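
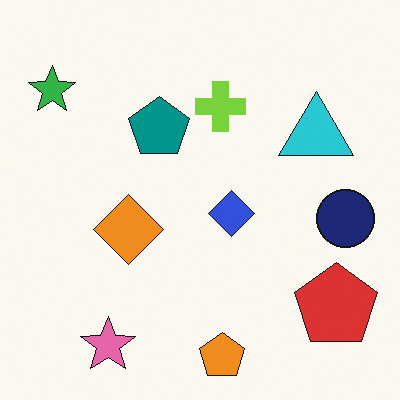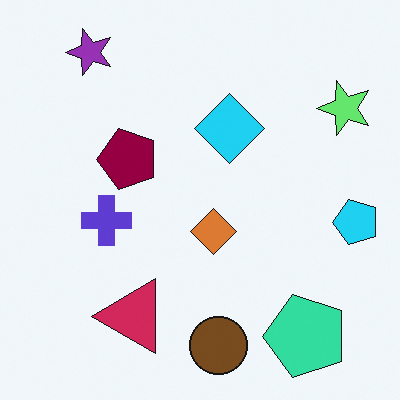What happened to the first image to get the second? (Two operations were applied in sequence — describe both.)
The image was transposed (reflected across the top-left ↔ bottom-right diagonal), then hue-shifted through roughly half the color wheel.

Shapes have swapped their row and column positions — what was in the top-right is now in the bottom-left — a diagonal reflection. Every shape's color has rotated by the same amount around the hue wheel — a uniform hue shift.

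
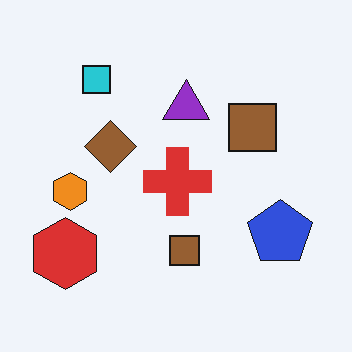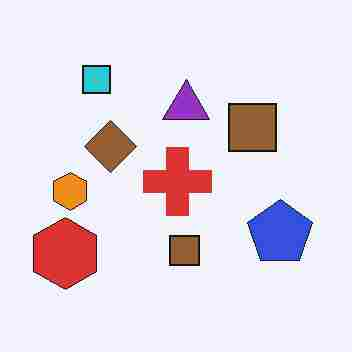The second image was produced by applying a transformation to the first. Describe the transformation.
This is the original image heavily JPEG-compressed with obvious blocking artifacts.

Blocky 8×8 compression artifacts appear around shape edges and the flat background shows ringing — characteristic JPEG degradation.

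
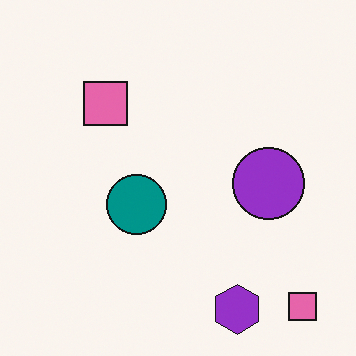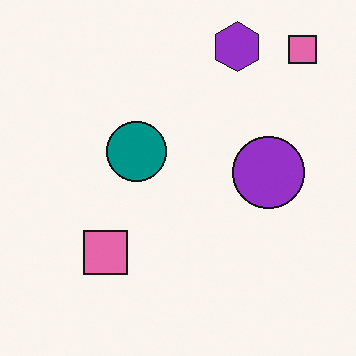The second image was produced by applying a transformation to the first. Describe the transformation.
The second image is the first flipped vertically (top ↔ bottom).

The purple hexagon is in the bottom of the first image and the top of the second — shapes on opposite sides of the horizontal midline have swapped in a mirror flip.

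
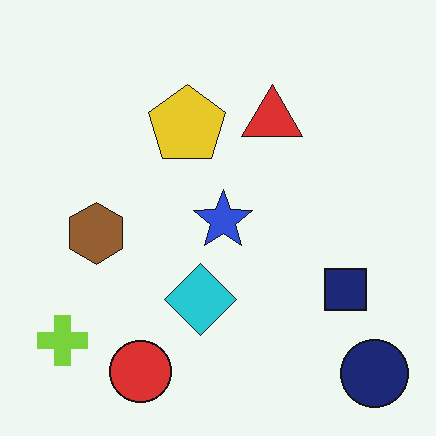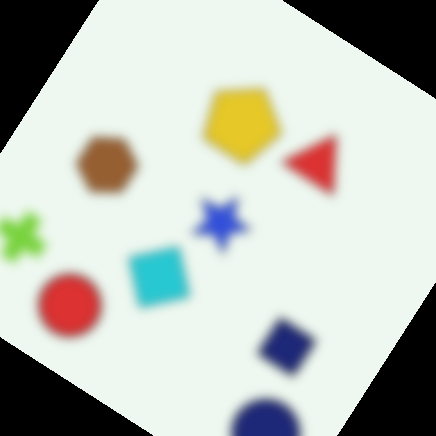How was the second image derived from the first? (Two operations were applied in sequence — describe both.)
Strongly gaussian-blurred, then rotated clockwise by a large amount — several tens of degrees.

Shape edges and outlines are uniformly softened across the whole image. Every shape is tilted by the same angle and the image corners show triangular fill wedges — a whole-image rotation by a non-right angle.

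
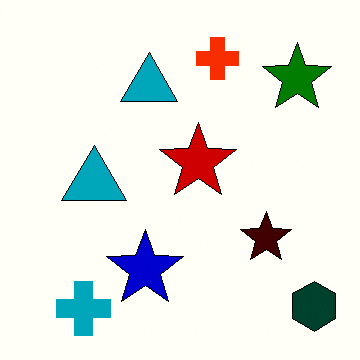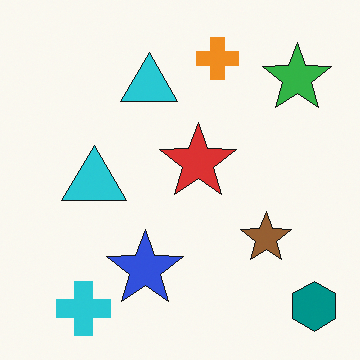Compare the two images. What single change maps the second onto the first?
It was given much higher contrast.

Tones are pushed away from mid-grey across the whole image — a global contrast change.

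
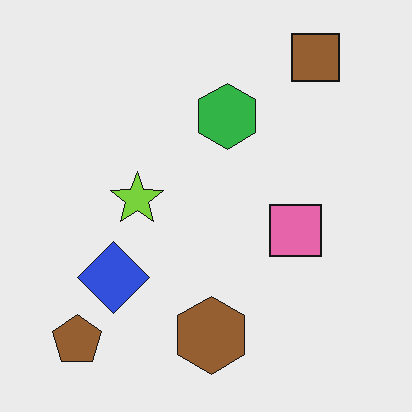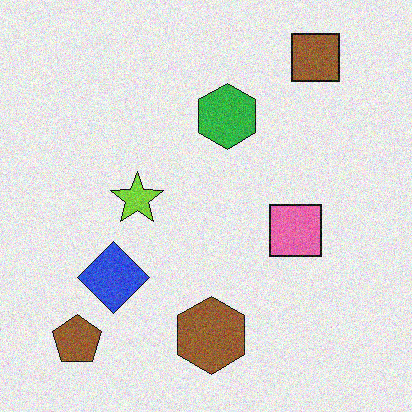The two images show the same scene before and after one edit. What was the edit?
It was degraded with moderate additive noise.

Random speckle covers the whole image, including the flat background.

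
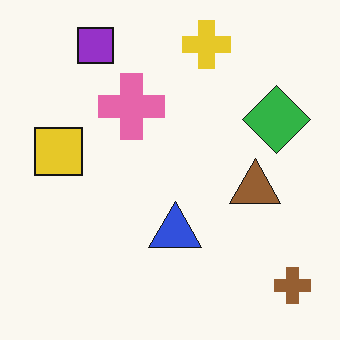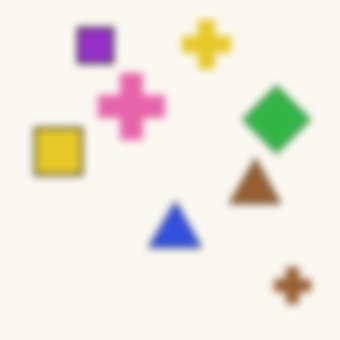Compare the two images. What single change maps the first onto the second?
It was moderately blurred.

Shape edges and outlines are uniformly softened across the whole image.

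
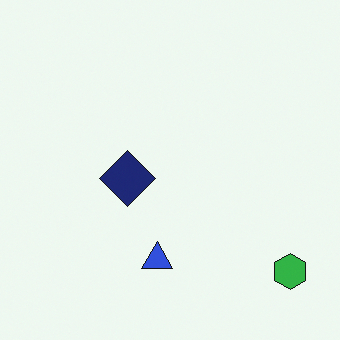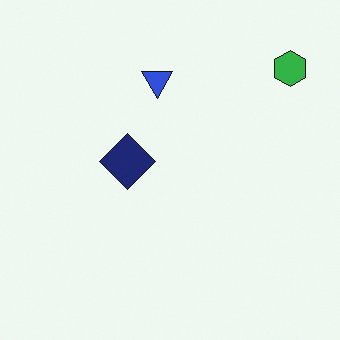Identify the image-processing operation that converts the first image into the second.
The image was flipped vertically (top ↔ bottom).

The green hexagon is in the bottom-right of the first image and the top-right of the second — shapes on opposite sides of the horizontal midline have swapped in a mirror flip.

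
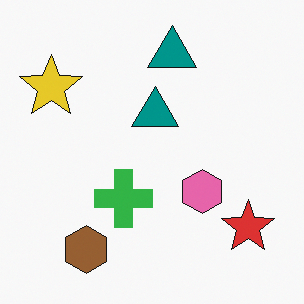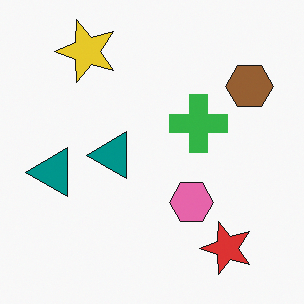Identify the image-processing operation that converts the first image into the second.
Transposed (reflected across the top-left ↔ bottom-right diagonal).

Shapes have swapped their row and column positions — what was in the top-right is now in the bottom-left — a diagonal reflection.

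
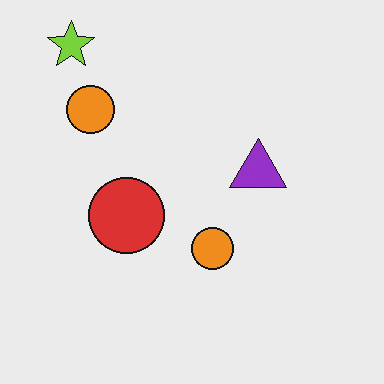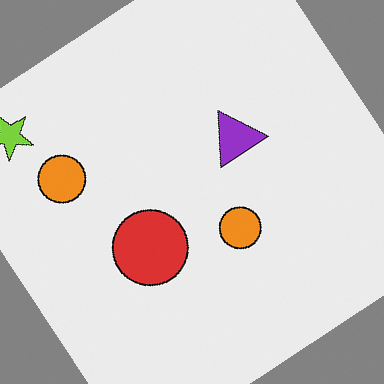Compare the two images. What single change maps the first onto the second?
Rotated counter-clockwise by a large amount — several tens of degrees.

Every shape is tilted by the same angle and the image corners show triangular fill wedges — a whole-image rotation by a non-right angle.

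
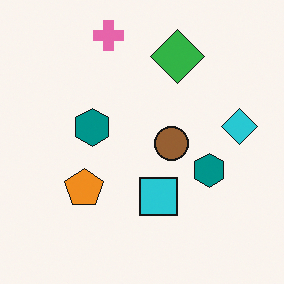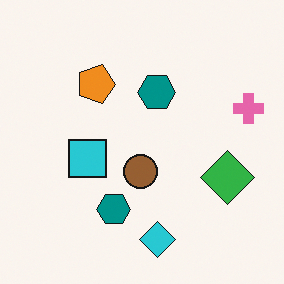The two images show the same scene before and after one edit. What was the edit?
The second image is the first rotated 90° clockwise.

The pink cross sits in the top of the first image and the right of the second — consistent with a whole-image 90° clockwise rotation.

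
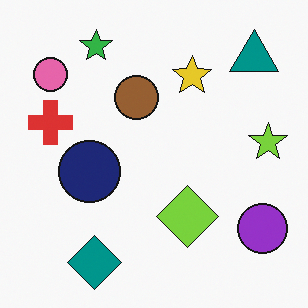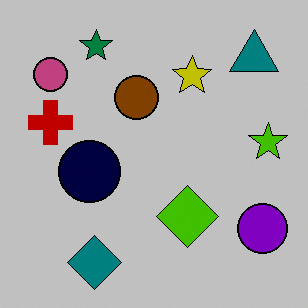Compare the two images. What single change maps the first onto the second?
The transformation is: heavily posterized to just a handful of flat colors.

Each flat color has snapped to a coarser quantized level — most visibly, the near-white background has dropped to a flat grey.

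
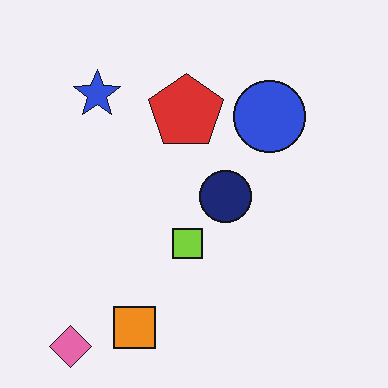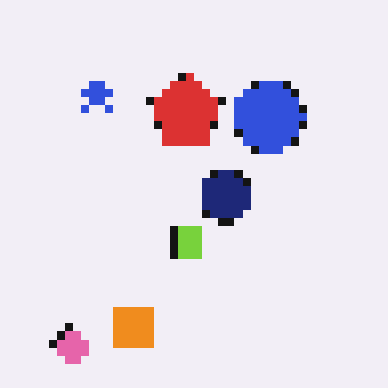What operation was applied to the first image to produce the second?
The image was moderately pixelated.

Shapes are reduced to large square blocks; fine edges and outlines are lost — a downscale-then-upscale (mosaic) effect.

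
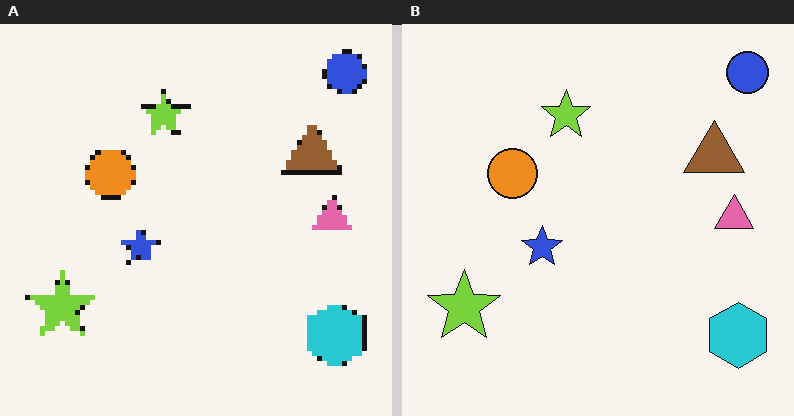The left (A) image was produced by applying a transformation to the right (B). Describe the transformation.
The image was mildly pixelated.

Shapes are reduced to large square blocks; fine edges and outlines are lost — a downscale-then-upscale (mosaic) effect.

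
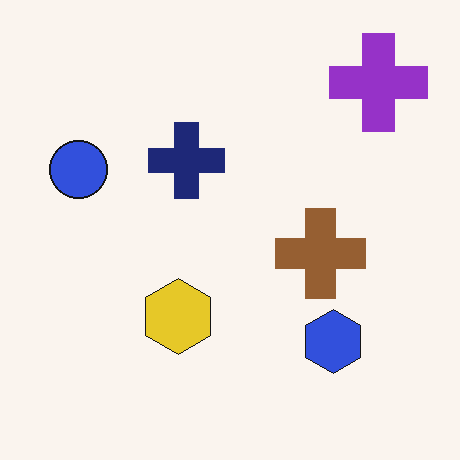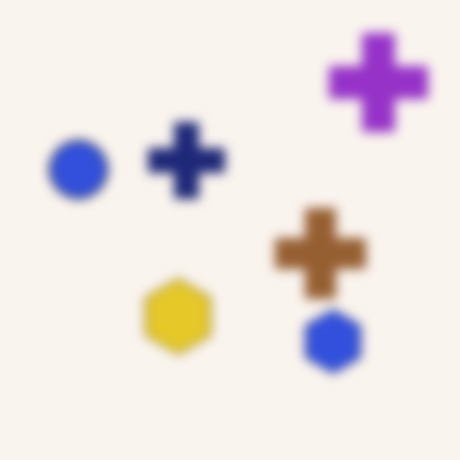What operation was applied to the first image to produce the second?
The transformation is: heavily blurred.

Shape edges and outlines are uniformly softened across the whole image.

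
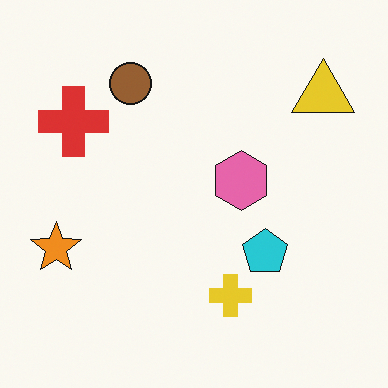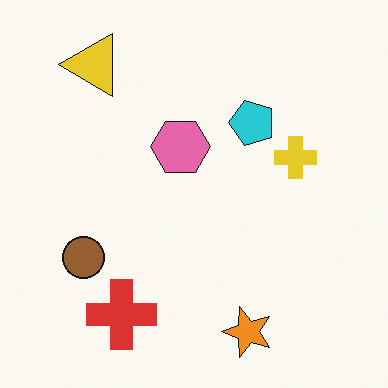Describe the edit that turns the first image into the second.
It was rotated 90° counter-clockwise.

The yellow triangle sits in the top-right of the first image and the top-left of the second — consistent with a whole-image 90° counter-clockwise rotation.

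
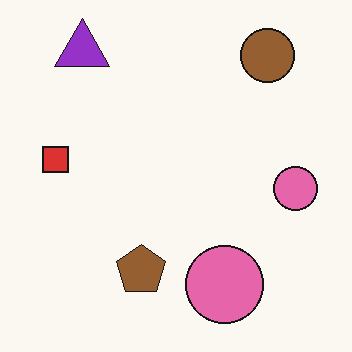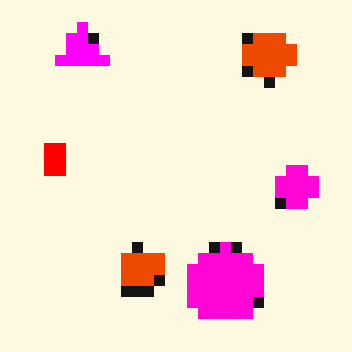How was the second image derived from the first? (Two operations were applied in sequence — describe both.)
This is the original image heavily oversaturated, then coarsely pixelated.

All colors are more vivid — a global saturation change. Shapes are reduced to large square blocks; fine edges and outlines are lost — a downscale-then-upscale (mosaic) effect.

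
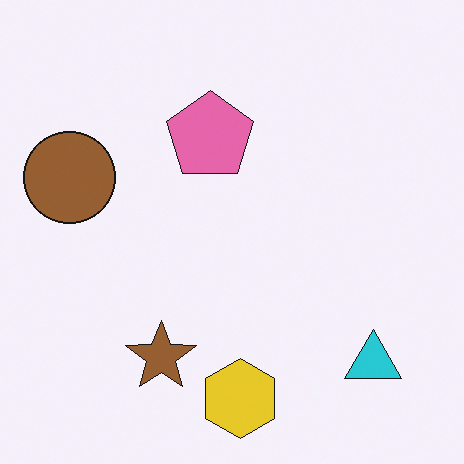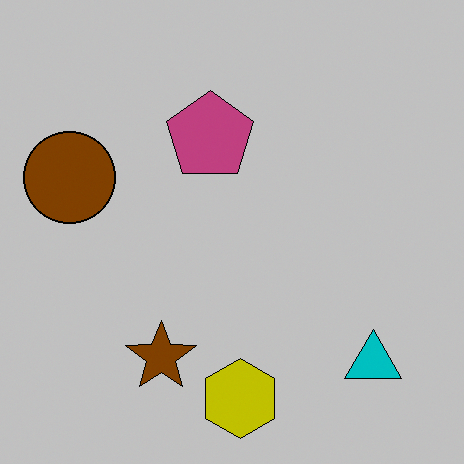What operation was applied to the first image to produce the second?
This is the original image aggressively posterized.

Each flat color has snapped to a coarser quantized level — most visibly, the near-white background has dropped to a flat grey.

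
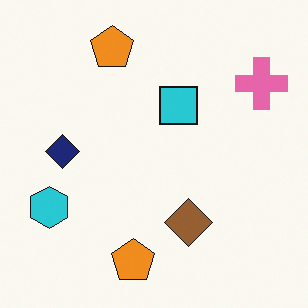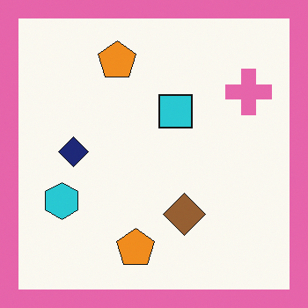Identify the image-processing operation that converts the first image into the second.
This is the original image framed with a pink border.

A solid pink frame runs around the edge of the second image, with the content slightly shrunk inside it.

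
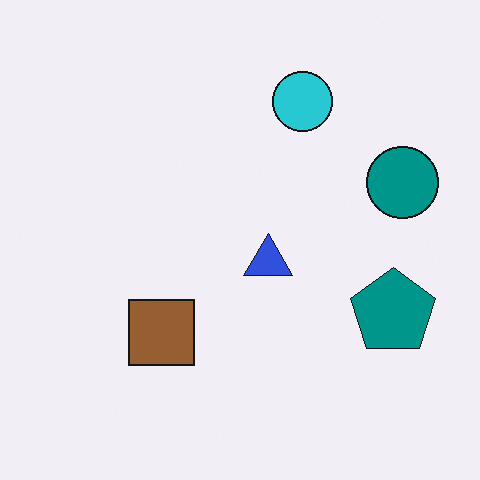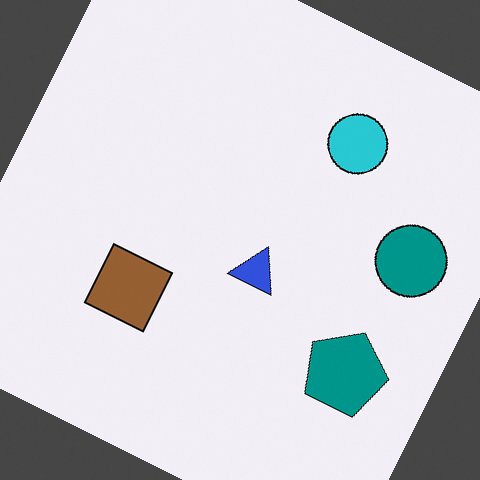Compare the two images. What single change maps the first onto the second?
This is the original image rotated clockwise by a clearly visible amount.

Every shape is tilted by the same angle and the image corners show triangular fill wedges — a whole-image rotation by a non-right angle.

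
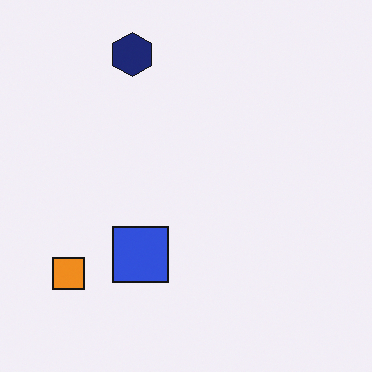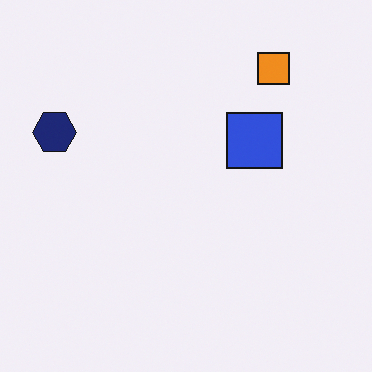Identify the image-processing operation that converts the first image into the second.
The image was transposed (reflected across the top-left ↔ bottom-right diagonal).

Shapes have swapped their row and column positions — what was in the top-right is now in the bottom-left — a diagonal reflection.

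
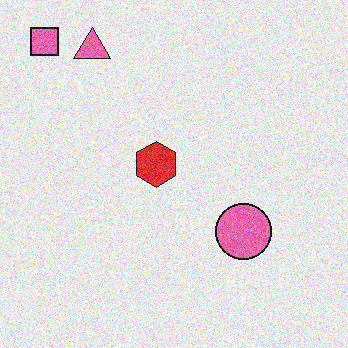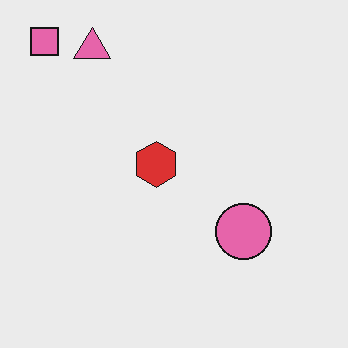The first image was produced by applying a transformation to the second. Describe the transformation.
The image was degraded with moderate additive noise.

Random speckle covers the whole image, including the flat background.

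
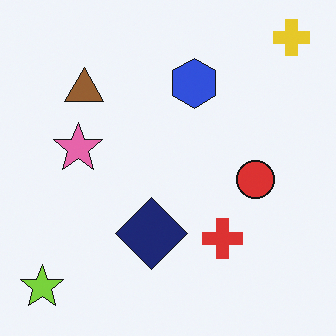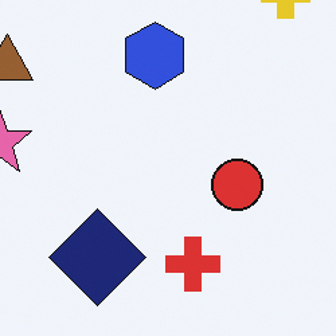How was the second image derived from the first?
Cropped slightly and scaled back up.

The visible shapes are larger and the field of view is narrower; shapes near the original edges may be partly or wholly outside the frame — a crop-and-rescale.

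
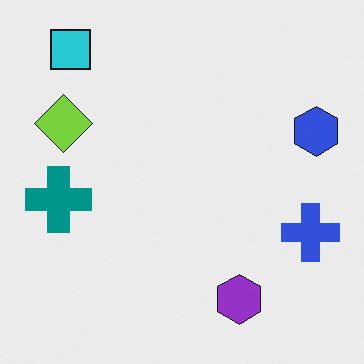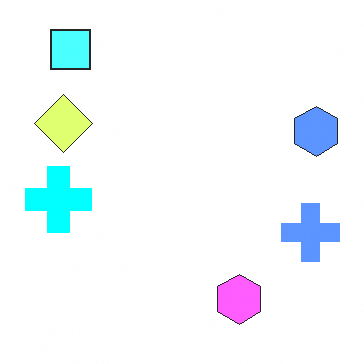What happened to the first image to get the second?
It was brightened a lot.

Every pixel — background and shapes alike — is uniformly brightened.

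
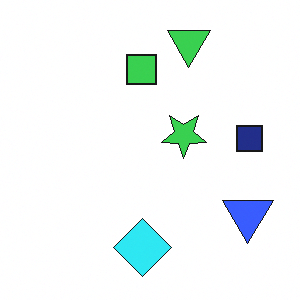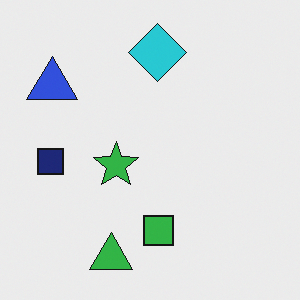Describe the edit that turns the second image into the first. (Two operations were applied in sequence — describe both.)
It was brightened a little, then rotated 180°.

Every pixel — background and shapes alike — is uniformly brightened. The blue triangle sits in the top-left of the second image and the bottom-right of the first — consistent with a whole-image 180° rotation.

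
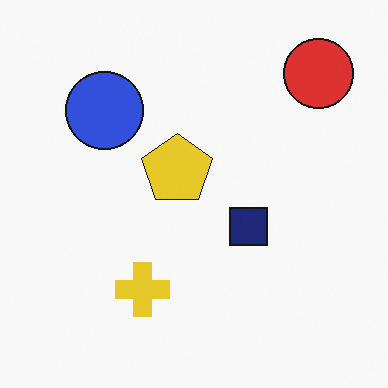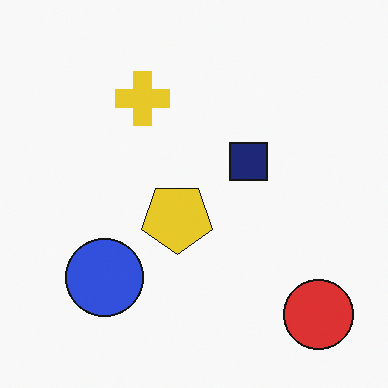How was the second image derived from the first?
The image was flipped vertically (top ↔ bottom).

The red circle is in the top-right of the first image and the bottom-right of the second — shapes on opposite sides of the horizontal midline have swapped in a mirror flip.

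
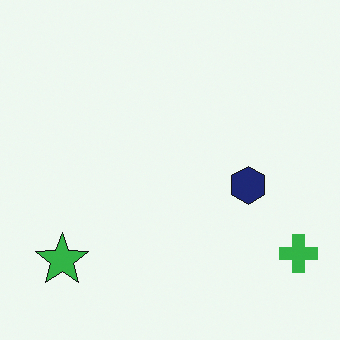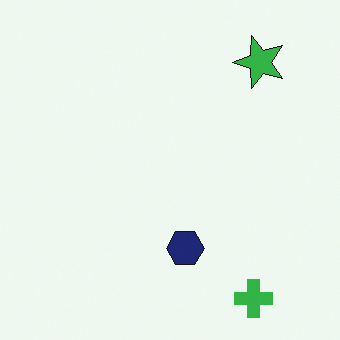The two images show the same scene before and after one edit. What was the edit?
This is the original image transposed (reflected across the top-left ↔ bottom-right diagonal).

Shapes have swapped their row and column positions — what was in the top-right is now in the bottom-left — a diagonal reflection.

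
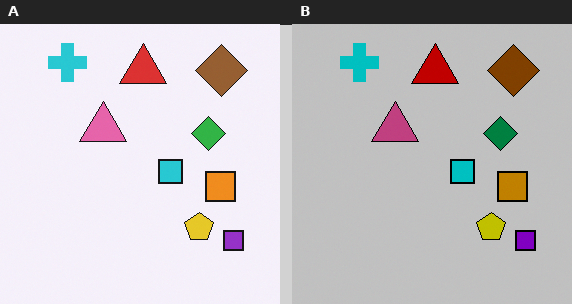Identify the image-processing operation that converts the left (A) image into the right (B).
This is the original image aggressively posterized.

Each flat color has snapped to a coarser quantized level — most visibly, the near-white background has dropped to a flat grey.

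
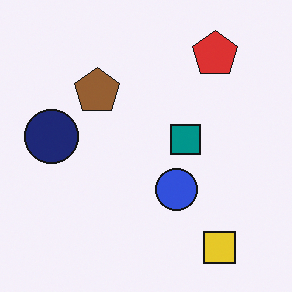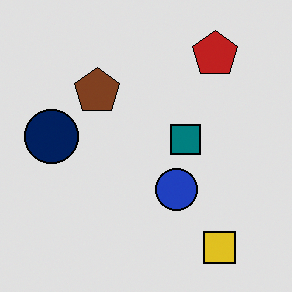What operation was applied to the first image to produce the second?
Posterized to a reduced palette.

Each flat color has snapped to a coarser quantized level — most visibly, the near-white background has dropped to a flat grey.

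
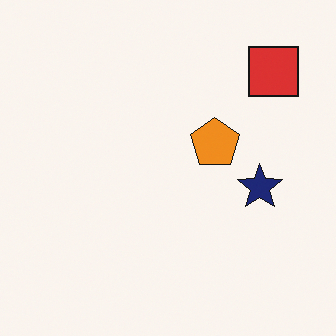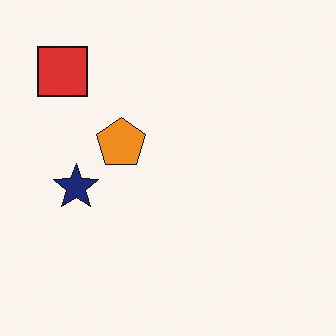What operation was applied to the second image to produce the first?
Flipped horizontally (left ↔ right).

The red square is in the top-left of the second image and the top-right of the first — shapes on opposite sides of the vertical midline have swapped in a mirror flip.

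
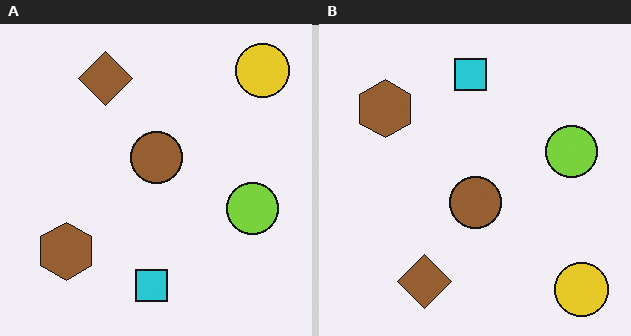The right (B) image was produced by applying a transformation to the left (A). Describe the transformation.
This is the original image flipped vertically (top ↔ bottom).

The yellow circle is in the top-right of the left (A) image and the bottom-right of the right (B) — shapes on opposite sides of the horizontal midline have swapped in a mirror flip.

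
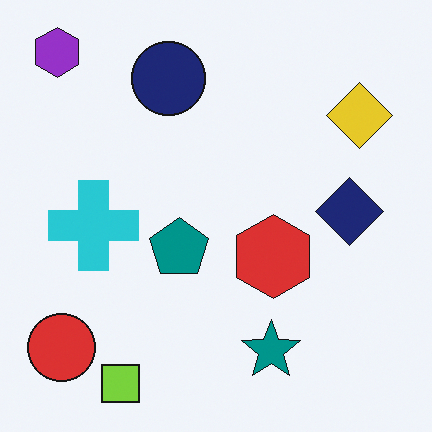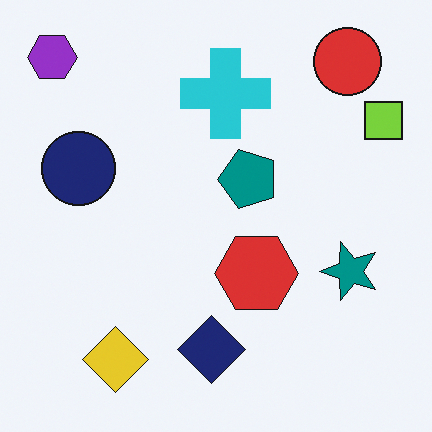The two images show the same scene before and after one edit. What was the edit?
It was transposed (reflected across the top-left ↔ bottom-right diagonal).

Shapes have swapped their row and column positions — what was in the top-right is now in the bottom-left — a diagonal reflection.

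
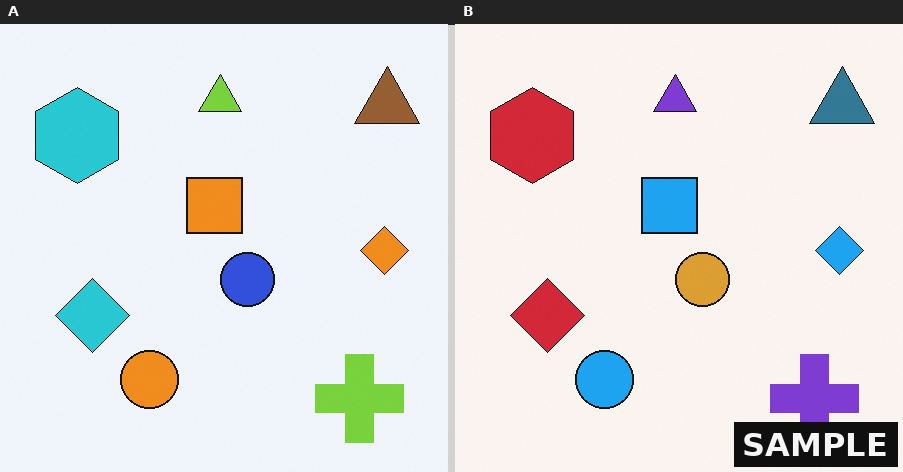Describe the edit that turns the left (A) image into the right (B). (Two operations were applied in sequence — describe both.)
It was hue-shifted by a large amount, then watermarked with the text "SAMPLE" in the lower-right corner.

Every shape's color has rotated by the same amount around the hue wheel — a uniform hue shift. A dark label reading "SAMPLE" appears in the lower-right corner.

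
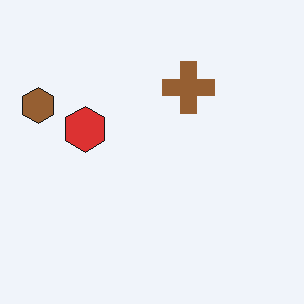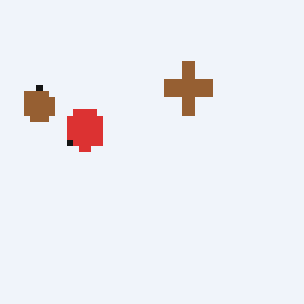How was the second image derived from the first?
This is the original image pixelated into visible square blocks.

Shapes are reduced to large square blocks; fine edges and outlines are lost — a downscale-then-upscale (mosaic) effect.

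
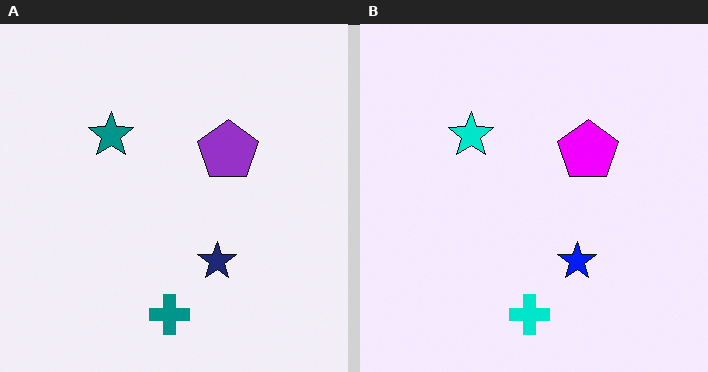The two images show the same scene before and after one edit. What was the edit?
Heavily oversaturated.

All colors are more vivid — a global saturation change.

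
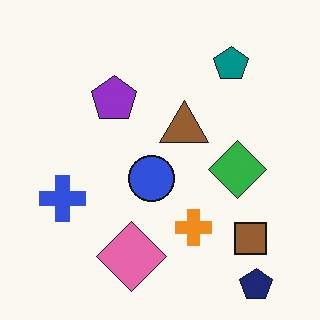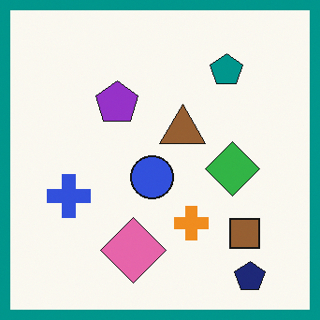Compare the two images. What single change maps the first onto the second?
The second image is the first framed with a teal border.

A solid teal frame runs around the edge of the second image, with the content slightly shrunk inside it.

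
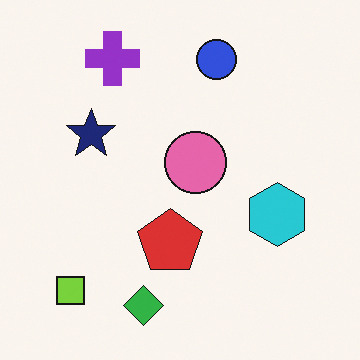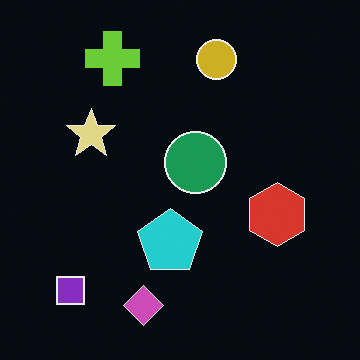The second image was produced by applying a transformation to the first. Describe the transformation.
It was color-inverted (negative).

The light background has become dark and every shape's color is its complement — a photographic negative.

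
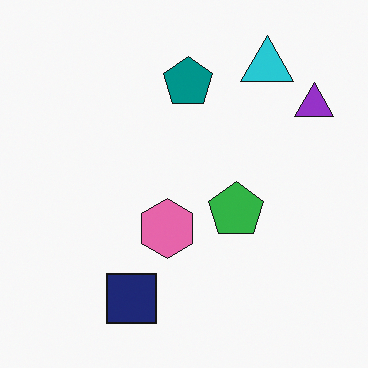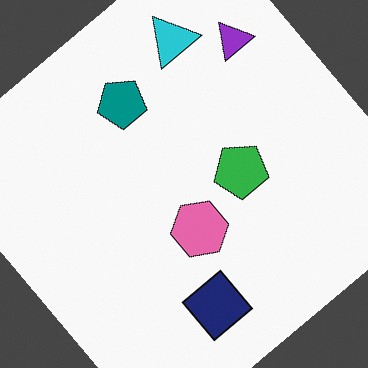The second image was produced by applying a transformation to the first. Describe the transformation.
It was rotated counter-clockwise by a large amount — several tens of degrees.

Every shape is tilted by the same angle and the image corners show triangular fill wedges — a whole-image rotation by a non-right angle.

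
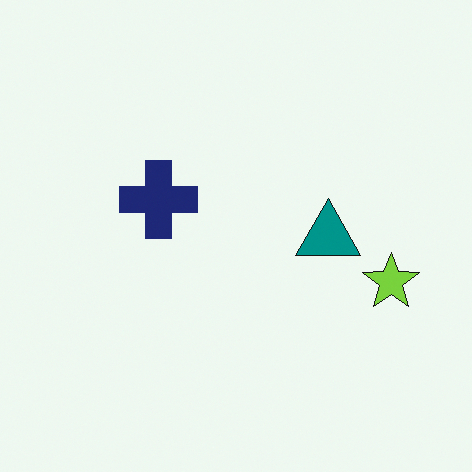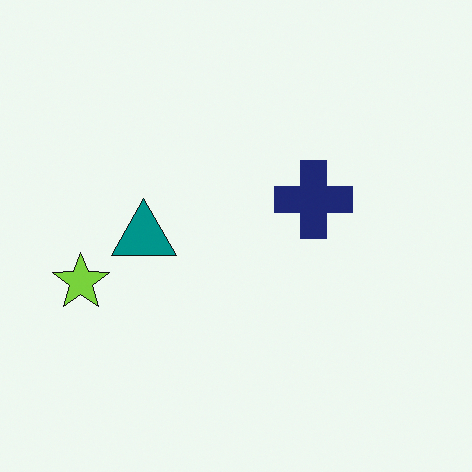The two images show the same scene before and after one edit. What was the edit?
It was flipped horizontally (left ↔ right).

The lime star is in the right of the first image and the left of the second — shapes on opposite sides of the vertical midline have swapped in a mirror flip.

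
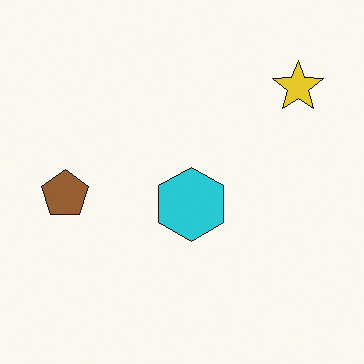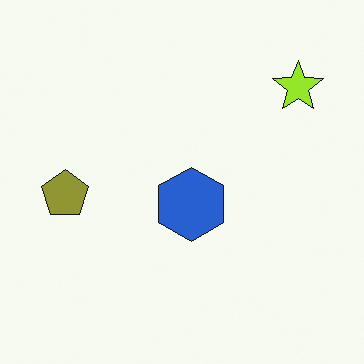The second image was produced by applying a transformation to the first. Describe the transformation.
It was hue-shifted slightly.

Every shape's color has rotated by the same amount around the hue wheel — a uniform hue shift.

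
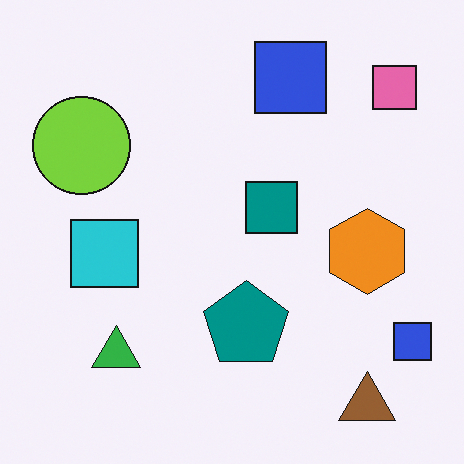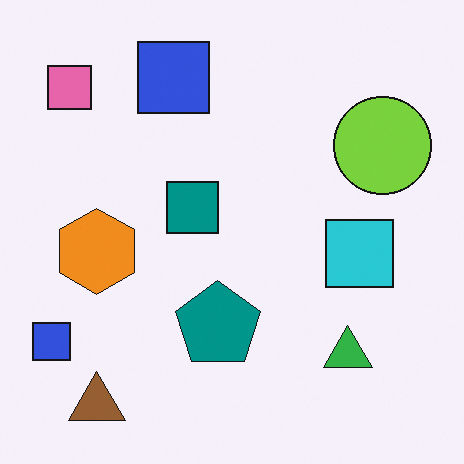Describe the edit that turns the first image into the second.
The image was flipped horizontally (left ↔ right).

The pink square is in the top-right of the first image and the top-left of the second — shapes on opposite sides of the vertical midline have swapped in a mirror flip.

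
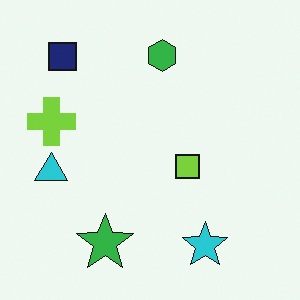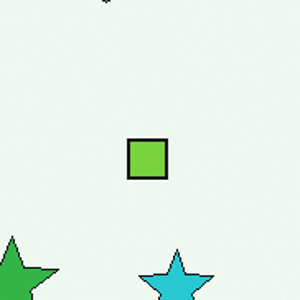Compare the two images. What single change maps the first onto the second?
It was cropped tightly and scaled back up.

The visible shapes are larger and the field of view is narrower; shapes near the original edges may be partly or wholly outside the frame — a crop-and-rescale.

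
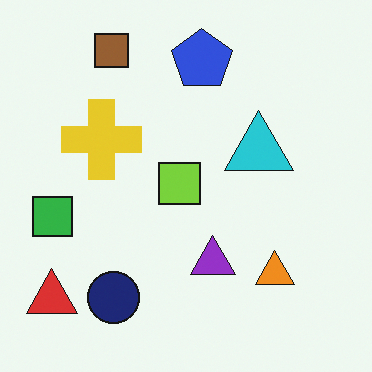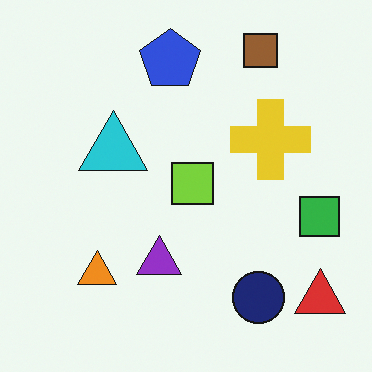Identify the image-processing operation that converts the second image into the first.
It was flipped horizontally (left ↔ right).

The red triangle is in the bottom-right of the second image and the bottom-left of the first — shapes on opposite sides of the vertical midline have swapped in a mirror flip.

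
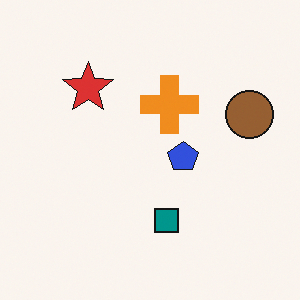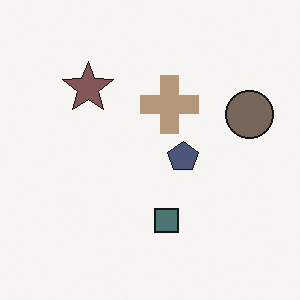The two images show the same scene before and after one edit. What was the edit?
Heavily desaturated.

All colors are more muted and greyish — a global saturation change.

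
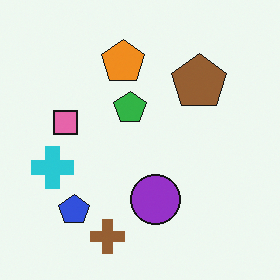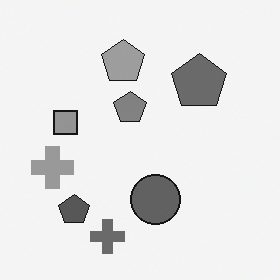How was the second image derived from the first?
The second image is the first converted to grayscale.

All color is removed — every shape is now a shade of grey.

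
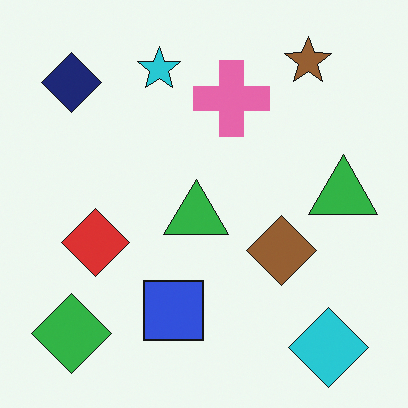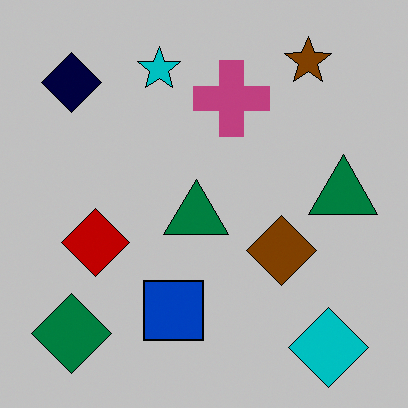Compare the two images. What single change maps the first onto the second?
This is the original image heavily posterized to just a handful of flat colors.

Each flat color has snapped to a coarser quantized level — most visibly, the near-white background has dropped to a flat grey.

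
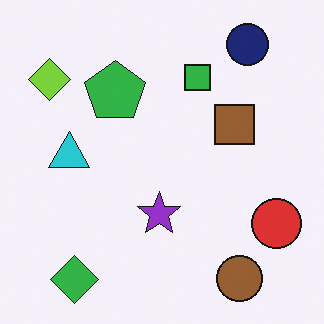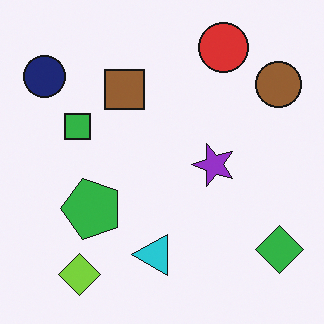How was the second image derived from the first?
The second image is the first rotated 90° counter-clockwise.

The green diamond sits in the bottom-left of the first image and the bottom-right of the second — consistent with a whole-image 90° counter-clockwise rotation.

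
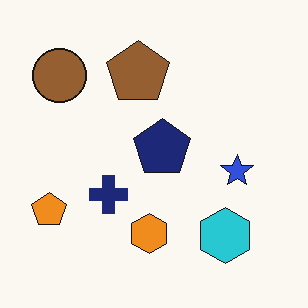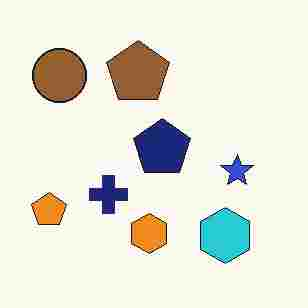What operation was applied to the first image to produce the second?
This is the original image degraded with heavy JPEG compression.

Blocky 8×8 compression artifacts appear around shape edges and the flat background shows ringing — characteristic JPEG degradation.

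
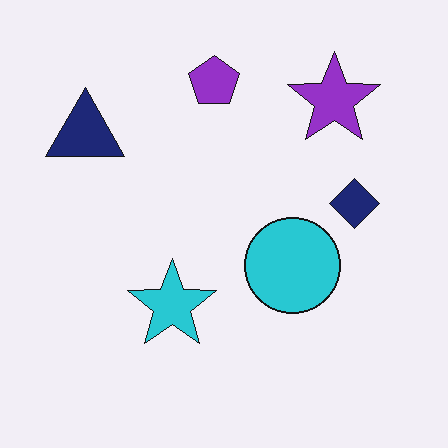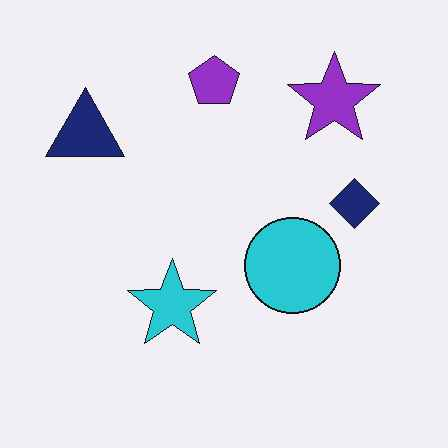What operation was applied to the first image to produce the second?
It was given moderate JPEG compression.

Blocky 8×8 compression artifacts appear around shape edges and the flat background shows ringing — characteristic JPEG degradation.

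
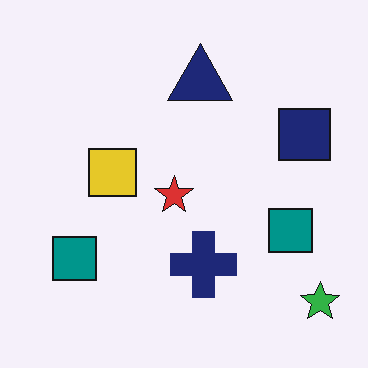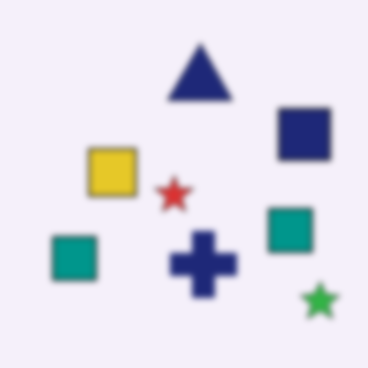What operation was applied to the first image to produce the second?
The transformation is: moderately blurred.

Shape edges and outlines are uniformly softened across the whole image.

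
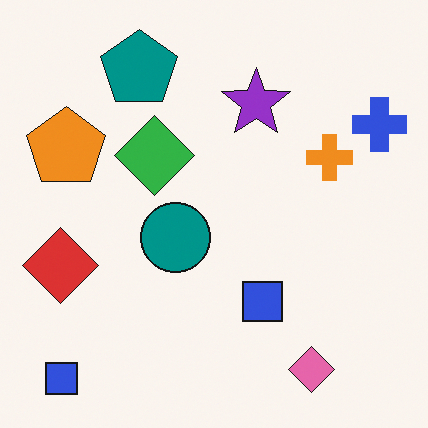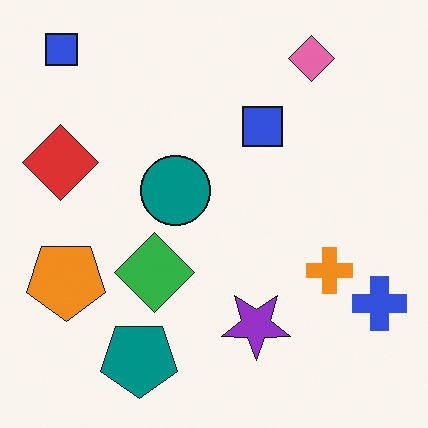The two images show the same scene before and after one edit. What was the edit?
The transformation is: flipped vertically (top ↔ bottom).

The pink diamond is in the bottom-right of the first image and the top-right of the second — shapes on opposite sides of the horizontal midline have swapped in a mirror flip.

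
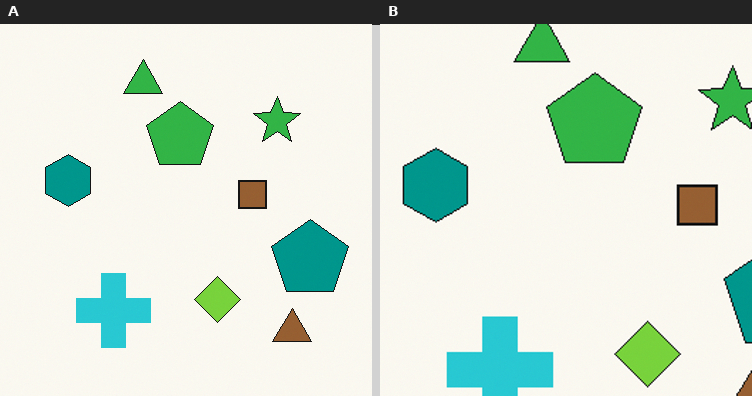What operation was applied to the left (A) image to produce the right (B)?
Cropped slightly and scaled back up.

The visible shapes are larger and the field of view is narrower; shapes near the original edges may be partly or wholly outside the frame — a crop-and-rescale.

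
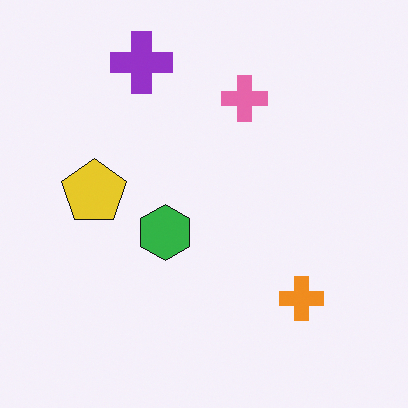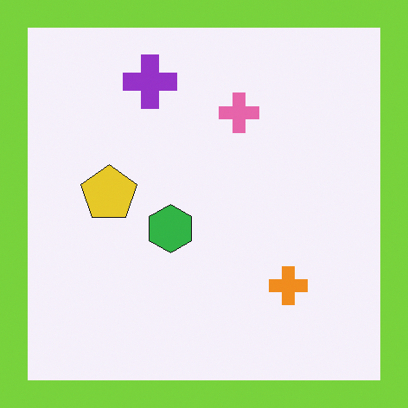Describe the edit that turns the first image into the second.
The second image is the first framed with a lime border.

A solid lime frame runs around the edge of the second image, with the content slightly shrunk inside it.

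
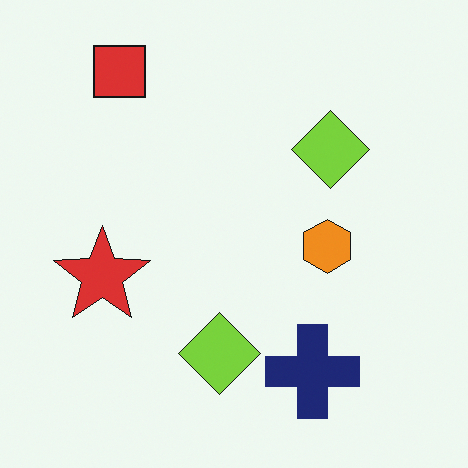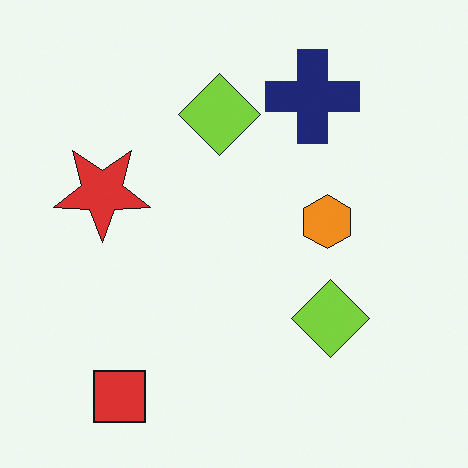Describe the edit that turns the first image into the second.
Flipped vertically (top ↔ bottom).

The red square is in the top-left of the first image and the bottom-left of the second — shapes on opposite sides of the horizontal midline have swapped in a mirror flip.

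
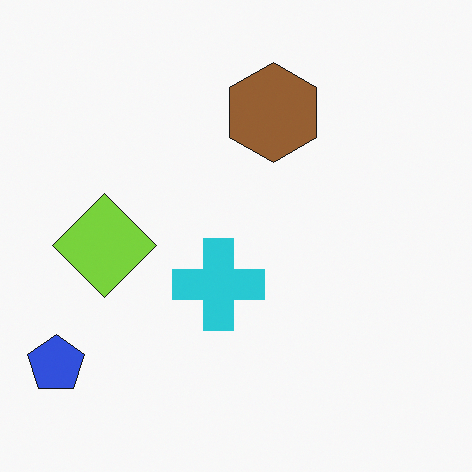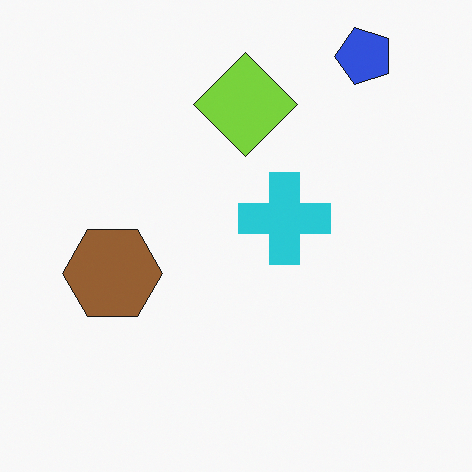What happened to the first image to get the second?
This is the original image transposed (reflected across the top-left ↔ bottom-right diagonal).

Shapes have swapped their row and column positions — what was in the top-right is now in the bottom-left — a diagonal reflection.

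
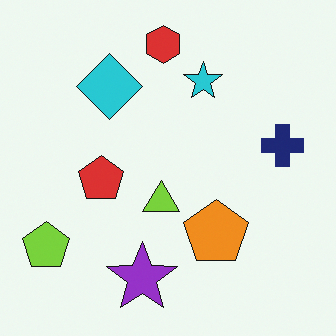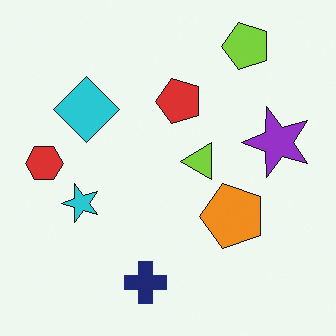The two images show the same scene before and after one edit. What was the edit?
Transposed (reflected across the top-left ↔ bottom-right diagonal).

Shapes have swapped their row and column positions — what was in the top-right is now in the bottom-left — a diagonal reflection.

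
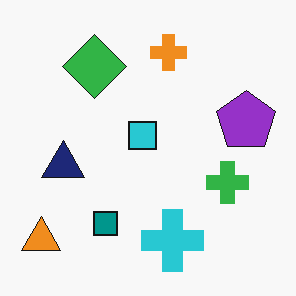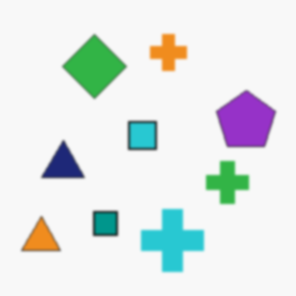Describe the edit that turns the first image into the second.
The transformation is: lightly blurred.

Shape edges and outlines are uniformly softened across the whole image.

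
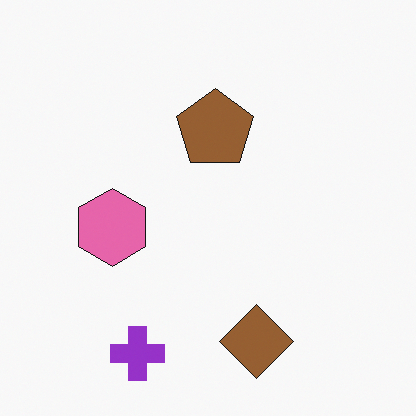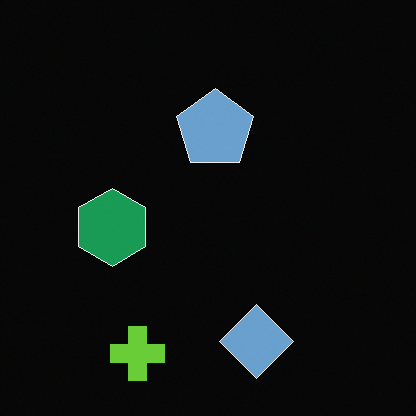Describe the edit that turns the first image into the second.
This is the original image color-inverted (negative).

The light background has become dark and every shape's color is its complement — a photographic negative.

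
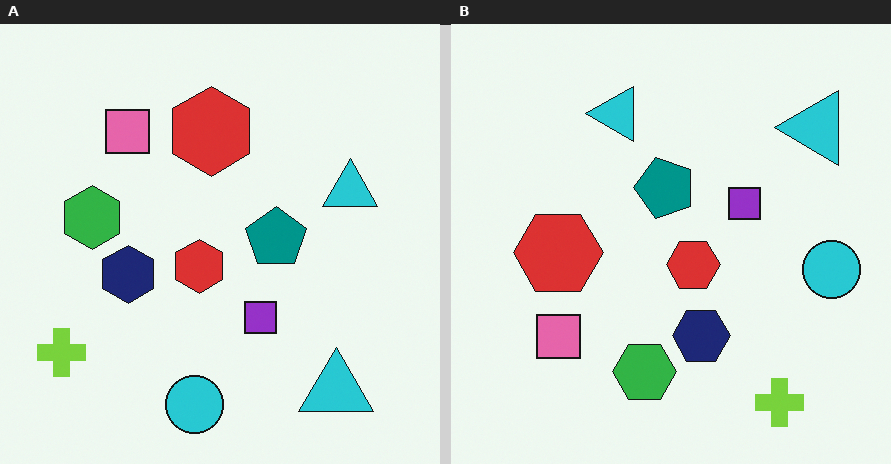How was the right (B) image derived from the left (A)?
Rotated 90° counter-clockwise.

The lime cross sits in the bottom-left of the left (A) image and the bottom-right of the right (B) — consistent with a whole-image 90° counter-clockwise rotation.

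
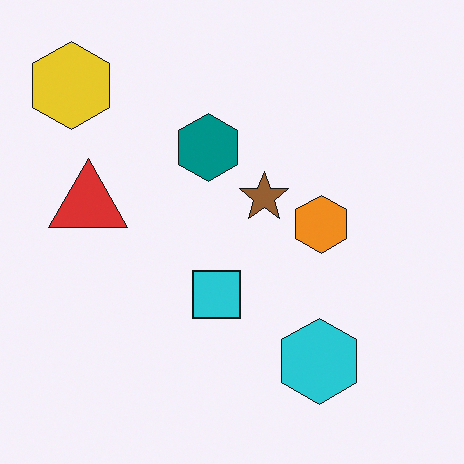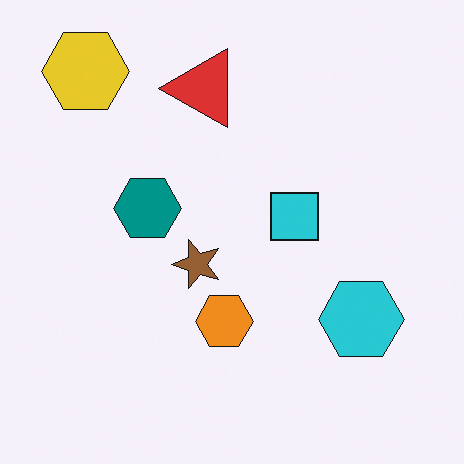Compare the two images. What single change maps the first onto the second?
The transformation is: transposed (reflected across the top-left ↔ bottom-right diagonal).

Shapes have swapped their row and column positions — what was in the top-right is now in the bottom-left — a diagonal reflection.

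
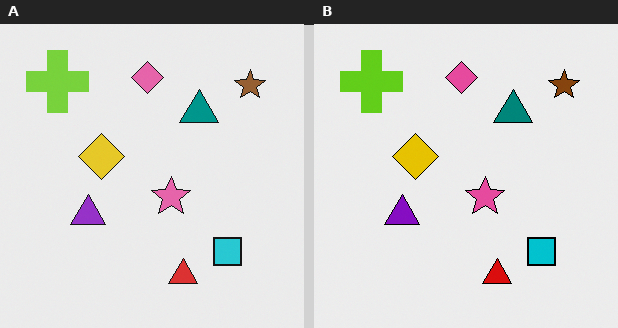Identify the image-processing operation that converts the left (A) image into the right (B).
This is the original image given slightly increased contrast.

Tones are pushed away from mid-grey across the whole image — a global contrast change.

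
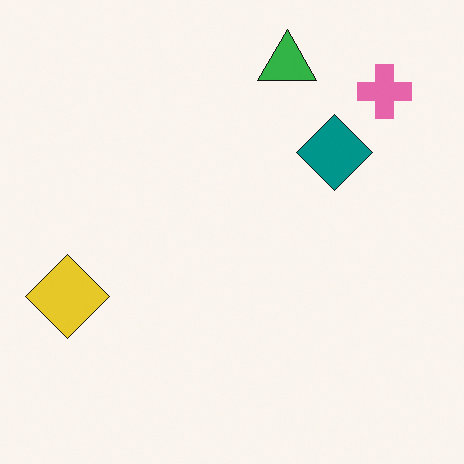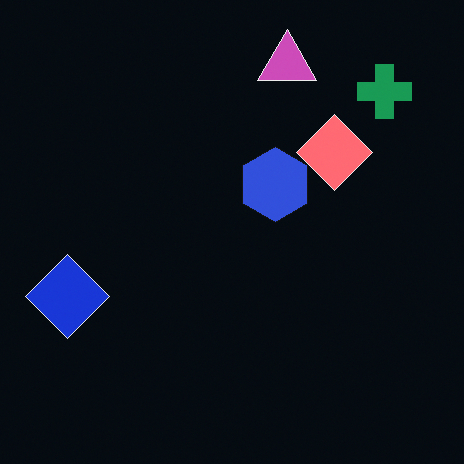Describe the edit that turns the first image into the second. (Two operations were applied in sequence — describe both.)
The second image is the first color-inverted (negative), then overlaid with an additional blue hexagon.

The light background has become dark and every shape's color is its complement — a photographic negative. A blue hexagon appears in the second image that is absent from the first.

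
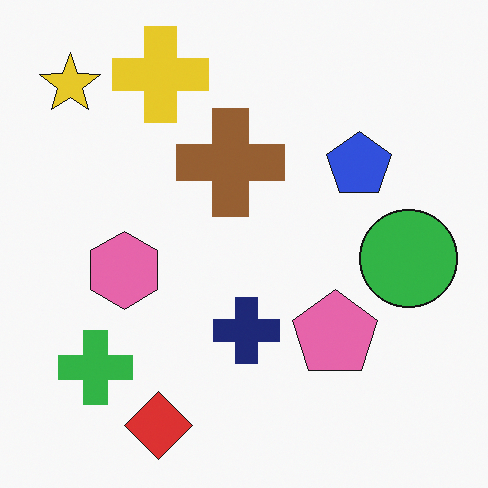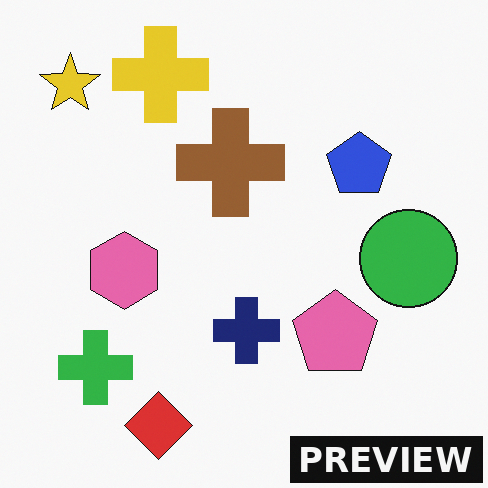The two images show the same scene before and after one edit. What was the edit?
The second image is the first watermarked with the text "PREVIEW" in the lower-right corner.

A dark label reading "PREVIEW" appears in the lower-right corner.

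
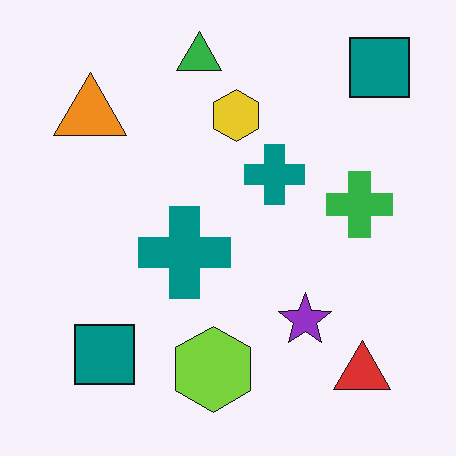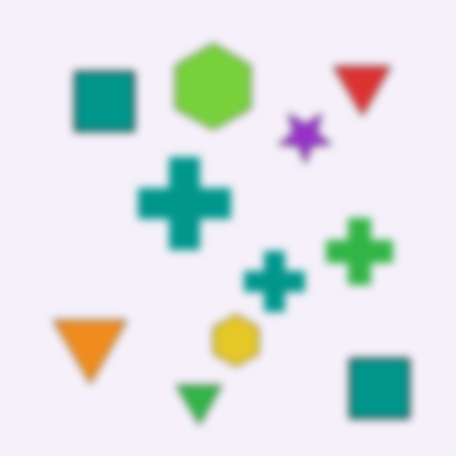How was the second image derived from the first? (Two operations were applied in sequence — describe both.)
The second image is the first flipped vertically (top ↔ bottom), then noticeably gaussian-blurred.

The green triangle is in the top of the first image and the bottom of the second — shapes on opposite sides of the horizontal midline have swapped in a mirror flip. Shape edges and outlines are uniformly softened across the whole image.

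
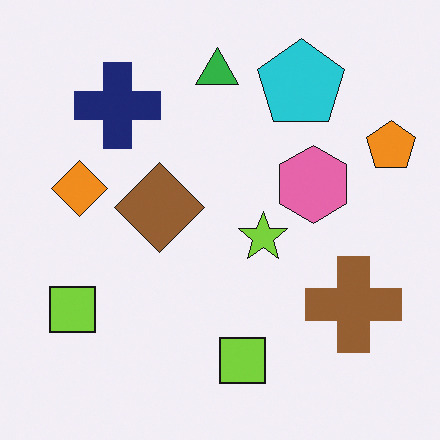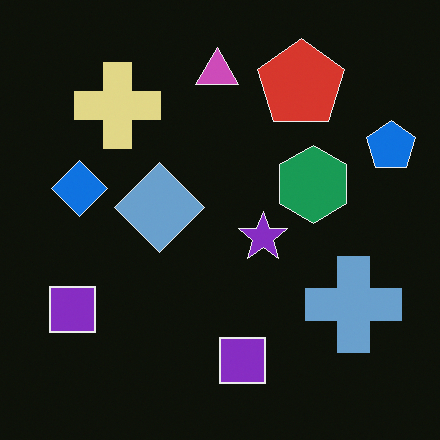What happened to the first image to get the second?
Color-inverted (negative).

The light background has become dark and every shape's color is its complement — a photographic negative.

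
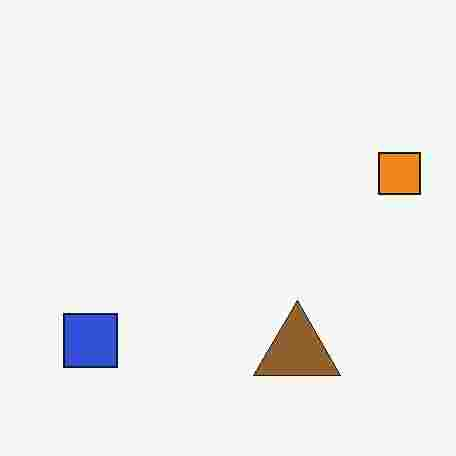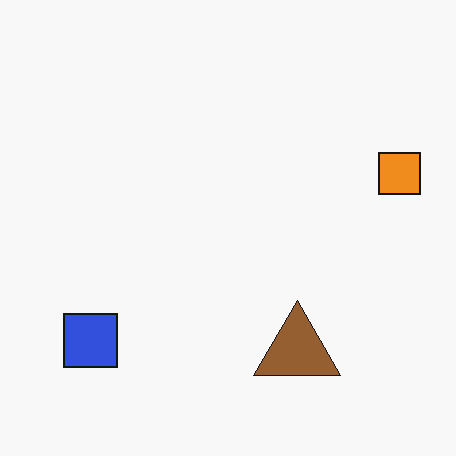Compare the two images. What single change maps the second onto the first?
The image was degraded with heavy JPEG compression.

Blocky 8×8 compression artifacts appear around shape edges and the flat background shows ringing — characteristic JPEG degradation.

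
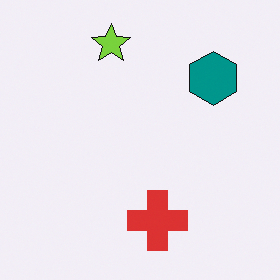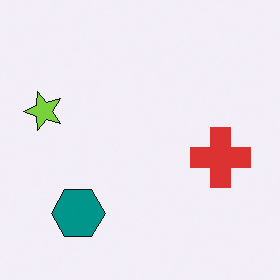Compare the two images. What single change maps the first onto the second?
The transformation is: transposed (reflected across the top-left ↔ bottom-right diagonal).

Shapes have swapped their row and column positions — what was in the top-right is now in the bottom-left — a diagonal reflection.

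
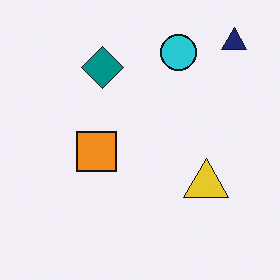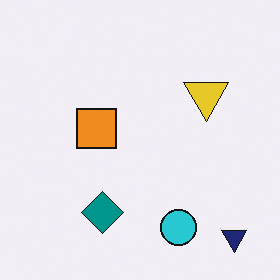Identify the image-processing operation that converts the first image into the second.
The second image is the first flipped vertically (top ↔ bottom).

The navy triangle is in the top-right of the first image and the bottom-right of the second — shapes on opposite sides of the horizontal midline have swapped in a mirror flip.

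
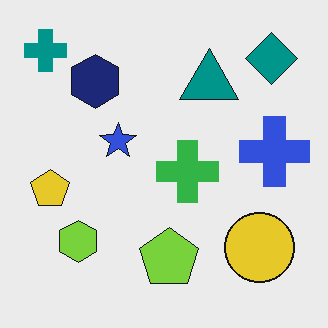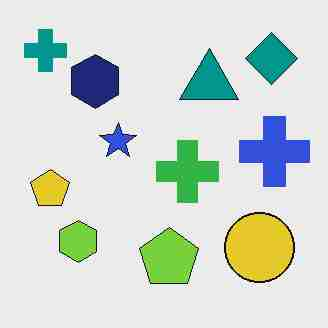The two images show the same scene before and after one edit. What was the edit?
The second image is the first degraded with heavy JPEG compression.

Blocky 8×8 compression artifacts appear around shape edges and the flat background shows ringing — characteristic JPEG degradation.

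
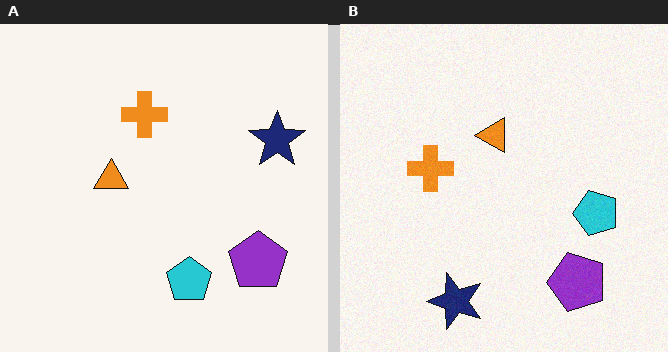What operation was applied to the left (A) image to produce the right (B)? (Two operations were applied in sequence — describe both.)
The transformation is: transposed (reflected across the top-left ↔ bottom-right diagonal), then degraded with subtle gaussian noise.

Shapes have swapped their row and column positions — what was in the top-right is now in the bottom-left — a diagonal reflection. Random speckle covers the whole image, including the flat background.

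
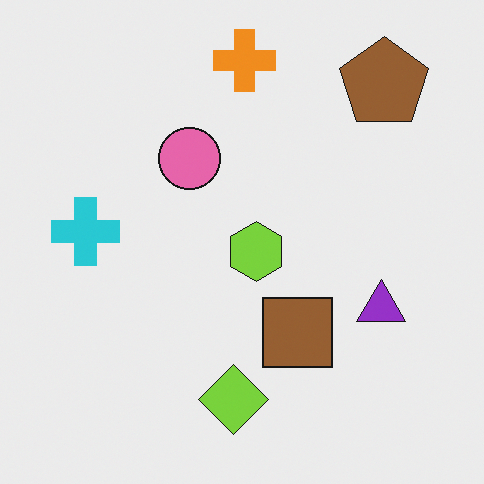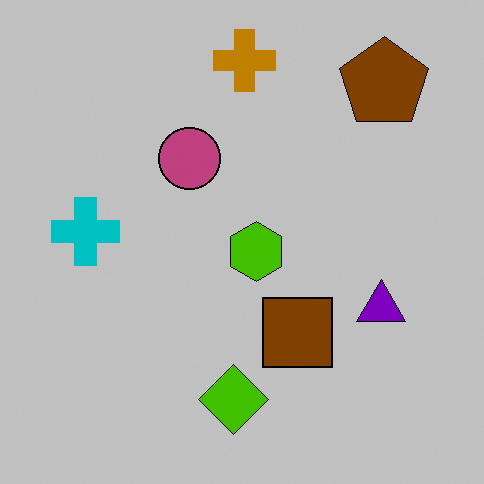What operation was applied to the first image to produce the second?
The transformation is: aggressively posterized.

Each flat color has snapped to a coarser quantized level — most visibly, the near-white background has dropped to a flat grey.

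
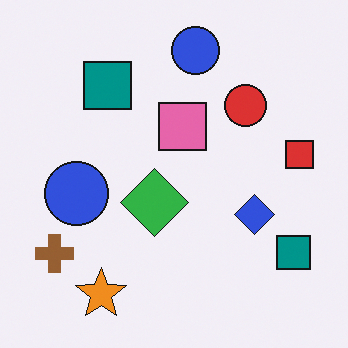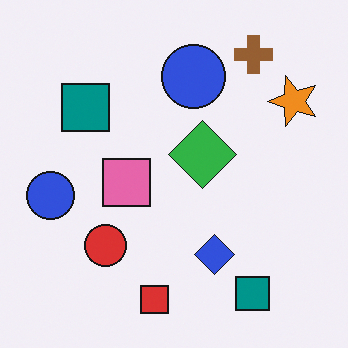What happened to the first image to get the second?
This is the original image transposed (reflected across the top-left ↔ bottom-right diagonal).

Shapes have swapped their row and column positions — what was in the top-right is now in the bottom-left — a diagonal reflection.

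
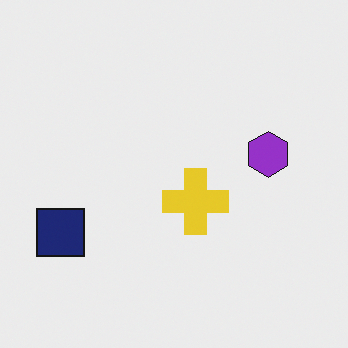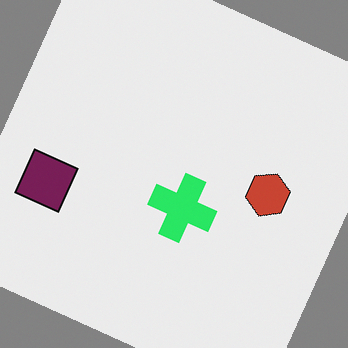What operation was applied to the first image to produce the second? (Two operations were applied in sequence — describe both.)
It was hue-shifted by a moderate amount, then rotated clockwise by a moderate amount.

Every shape's color has rotated by the same amount around the hue wheel — a uniform hue shift. Every shape is tilted by the same angle and the image corners show triangular fill wedges — a whole-image rotation by a non-right angle.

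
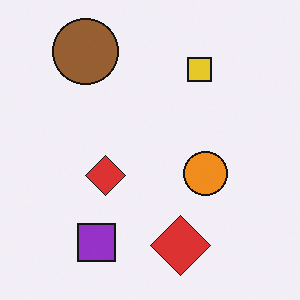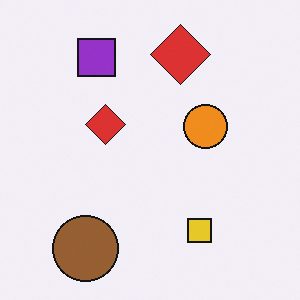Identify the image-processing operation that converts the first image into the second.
The image was flipped vertically (top ↔ bottom).

The brown circle is in the top-left of the first image and the bottom-left of the second — shapes on opposite sides of the horizontal midline have swapped in a mirror flip.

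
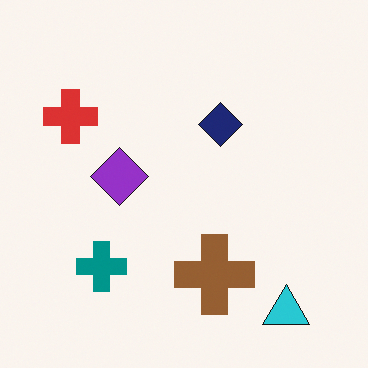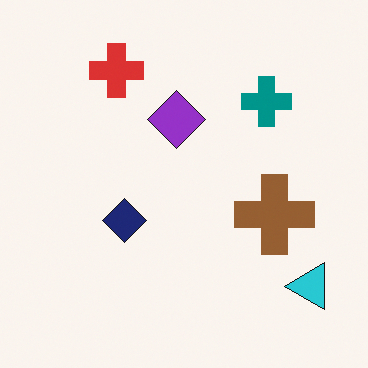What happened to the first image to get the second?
This is the original image transposed (reflected across the top-left ↔ bottom-right diagonal).

Shapes have swapped their row and column positions — what was in the top-right is now in the bottom-left — a diagonal reflection.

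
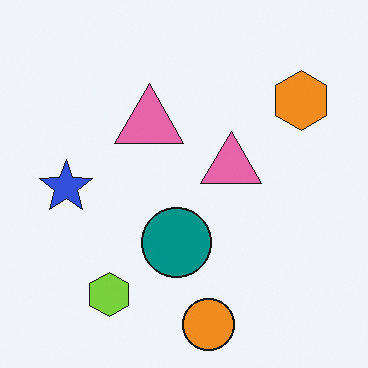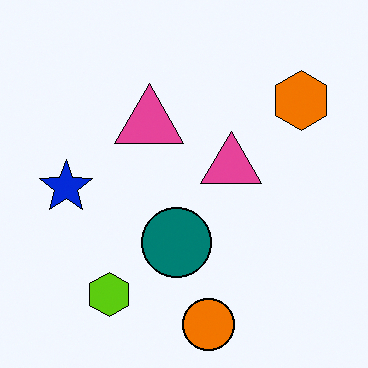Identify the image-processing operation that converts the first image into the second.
The second image is the first given slightly increased contrast.

Tones are pushed away from mid-grey across the whole image — a global contrast change.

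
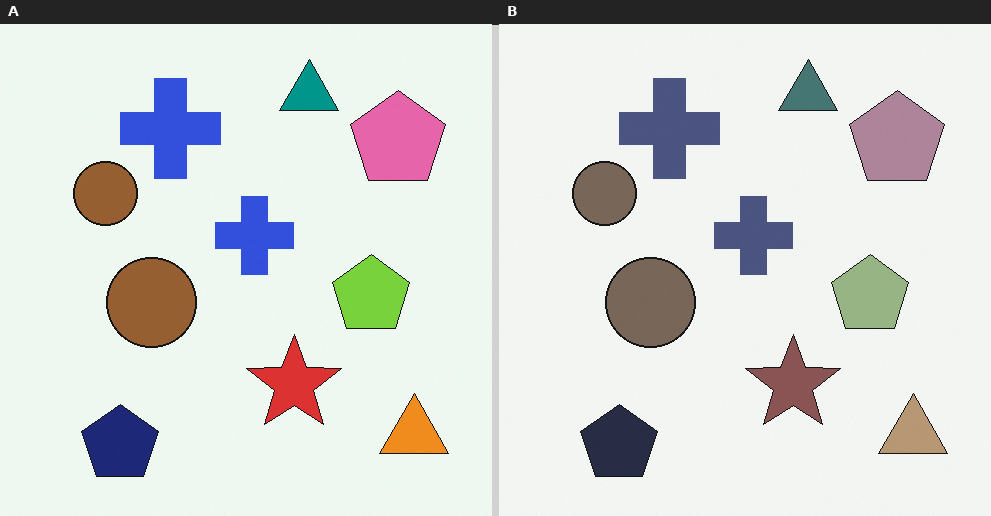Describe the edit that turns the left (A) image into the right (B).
This is the original image heavily desaturated.

All colors are more muted and greyish — a global saturation change.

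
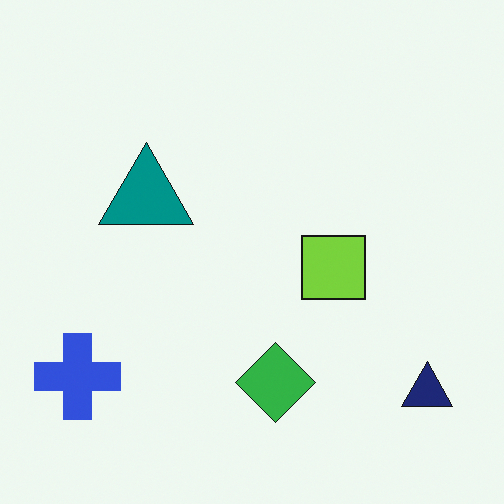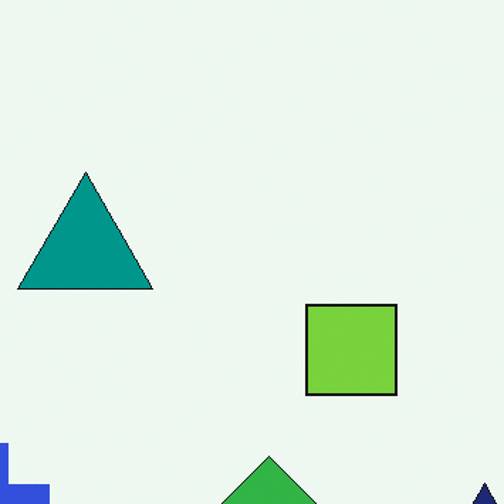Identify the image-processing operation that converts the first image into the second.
This is the original image cropped to a modestly smaller region and rescaled.

The visible shapes are larger and the field of view is narrower; shapes near the original edges may be partly or wholly outside the frame — a crop-and-rescale.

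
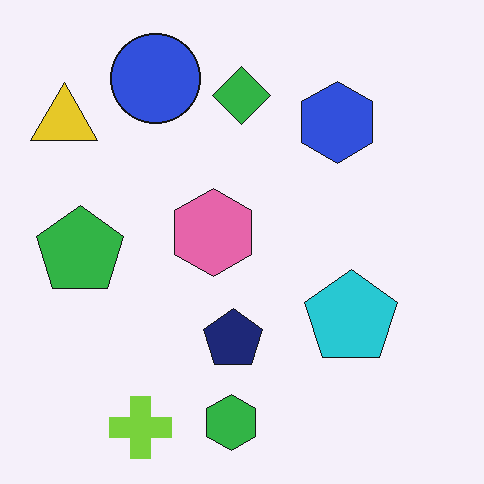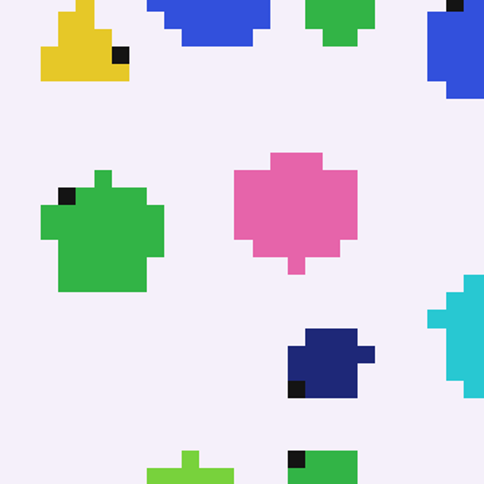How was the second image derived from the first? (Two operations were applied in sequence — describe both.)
This is the original image coarsely pixelated, then cropped to a modestly smaller region and rescaled.

Shapes are reduced to large square blocks; fine edges and outlines are lost — a downscale-then-upscale (mosaic) effect. The visible shapes are larger and the field of view is narrower; shapes near the original edges may be partly or wholly outside the frame — a crop-and-rescale.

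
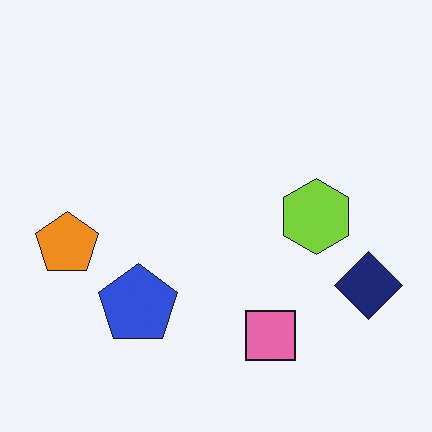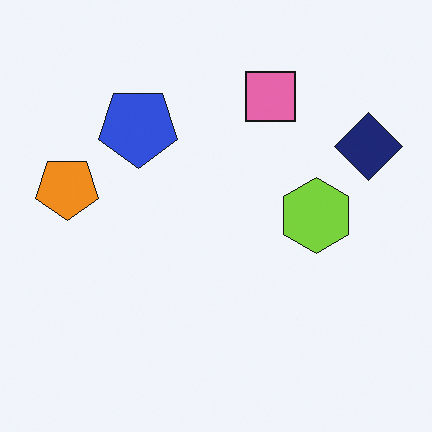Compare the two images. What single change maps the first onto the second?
It was flipped vertically (top ↔ bottom).

The pink square is in the bottom of the first image and the top of the second — shapes on opposite sides of the horizontal midline have swapped in a mirror flip.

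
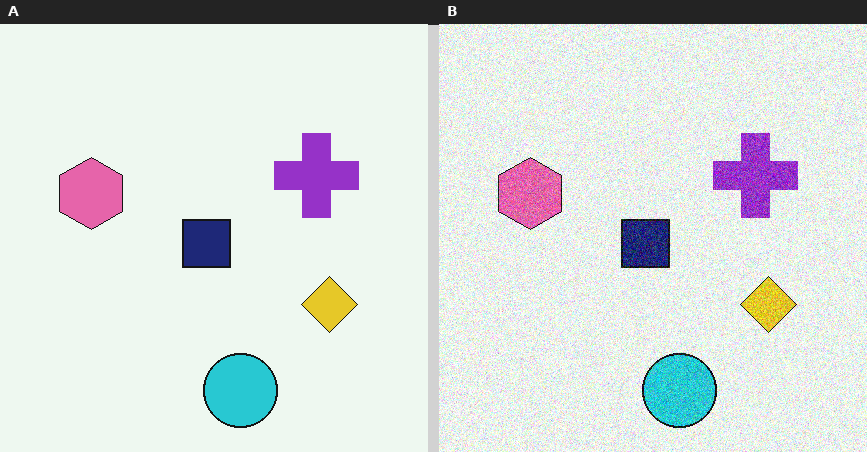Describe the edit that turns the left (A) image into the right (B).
The right (B) image is the left (A) degraded with strong gaussian noise.

Random speckle covers the whole image, including the flat background.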